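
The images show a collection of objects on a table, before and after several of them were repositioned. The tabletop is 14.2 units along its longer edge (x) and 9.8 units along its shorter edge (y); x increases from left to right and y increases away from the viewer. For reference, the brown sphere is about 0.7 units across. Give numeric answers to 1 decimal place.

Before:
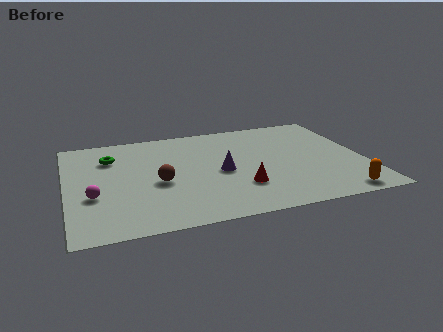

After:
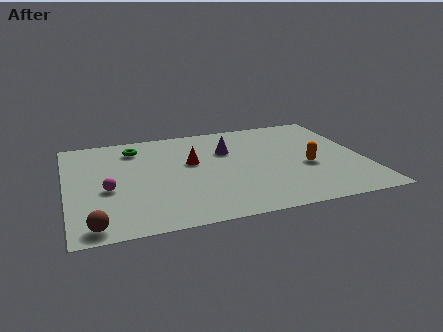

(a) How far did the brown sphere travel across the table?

4.5

The brown sphere was near (4.3, 4.2) before and (1.1, 1.0) after, so it travelled √(3.2² + 3.2²) ≈ 4.5 units.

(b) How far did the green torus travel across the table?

1.4

The green torus was near (2.2, 7.2) before and (3.4, 7.9) after, so it travelled √(1.2² + 0.7²) ≈ 1.4 units.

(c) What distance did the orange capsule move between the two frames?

3.2

From (12.6, 1.0) to (11.4, 4.0), the orange capsule covered √(1.2² + 3.0²) ≈ 3.2 units.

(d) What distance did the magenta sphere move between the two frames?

0.9

The magenta sphere moved from about (1.2, 3.6) to (1.9, 4.1), a distance of √(0.7² + 0.5²) ≈ 0.9.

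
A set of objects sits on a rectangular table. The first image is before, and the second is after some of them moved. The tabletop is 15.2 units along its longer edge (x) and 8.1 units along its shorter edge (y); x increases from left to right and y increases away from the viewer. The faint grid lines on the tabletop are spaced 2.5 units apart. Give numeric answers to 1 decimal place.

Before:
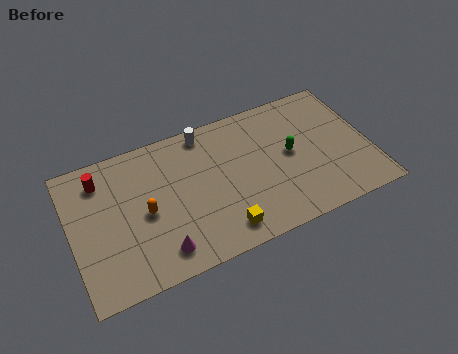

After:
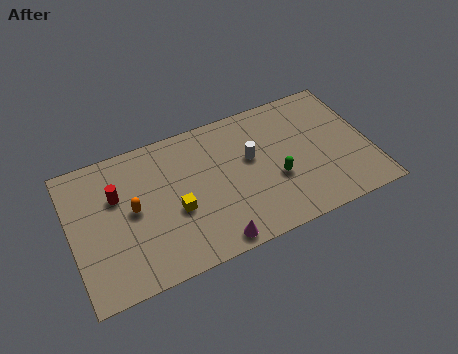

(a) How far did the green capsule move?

1.5

From (11.2, 4.3) to (10.3, 3.1), the green capsule covered √(0.9² + 1.2²) ≈ 1.5 units.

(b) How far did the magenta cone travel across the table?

2.7

The magenta cone was near (4.2, 1.4) before and (6.8, 0.8) after, so it travelled √(2.6² + 0.6²) ≈ 2.7 units.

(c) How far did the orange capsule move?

0.7

From (3.7, 3.8) to (3.1, 4.2), the orange capsule covered √(0.6² + 0.4²) ≈ 0.7 units.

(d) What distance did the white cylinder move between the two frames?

3.2

The white cylinder moved from about (7.1, 7.2) to (9.2, 4.8), a distance of √(2.1² + 2.4²) ≈ 3.2.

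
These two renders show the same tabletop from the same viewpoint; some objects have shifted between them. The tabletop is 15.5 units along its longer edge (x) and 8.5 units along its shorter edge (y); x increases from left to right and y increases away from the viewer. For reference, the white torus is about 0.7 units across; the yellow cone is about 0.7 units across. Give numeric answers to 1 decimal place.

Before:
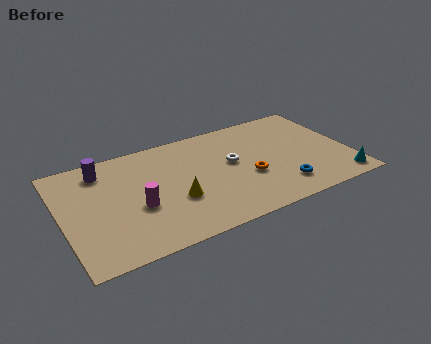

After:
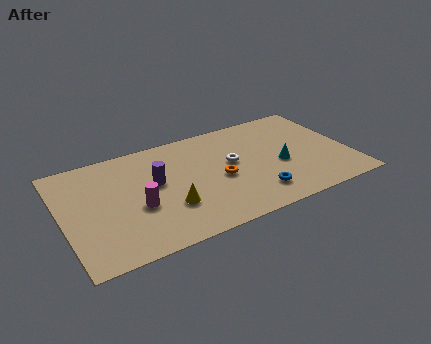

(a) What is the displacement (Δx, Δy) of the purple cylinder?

(2.6, -2.1)

The purple cylinder started near (2.4, 7.0) and ended near (5.0, 4.9).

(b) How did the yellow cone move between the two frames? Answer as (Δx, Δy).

(-0.4, -0.4)

The yellow cone was at about (5.9, 3.1) and moved to about (5.5, 2.7).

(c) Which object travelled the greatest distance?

the cyan cone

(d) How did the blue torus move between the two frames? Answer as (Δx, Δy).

(-1.4, 0.0)

The blue torus started near (11.5, 1.8) and ended near (10.1, 1.8).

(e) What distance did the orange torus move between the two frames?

1.6

The orange torus was near (9.9, 3.3) before and (8.4, 3.8) after, so it travelled √(1.5² + 0.5²) ≈ 1.6 units.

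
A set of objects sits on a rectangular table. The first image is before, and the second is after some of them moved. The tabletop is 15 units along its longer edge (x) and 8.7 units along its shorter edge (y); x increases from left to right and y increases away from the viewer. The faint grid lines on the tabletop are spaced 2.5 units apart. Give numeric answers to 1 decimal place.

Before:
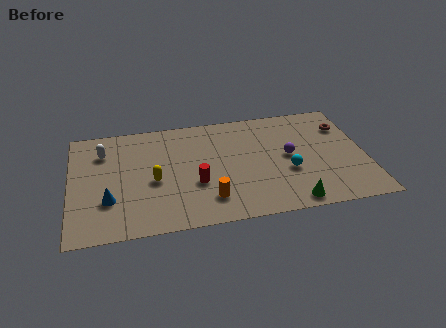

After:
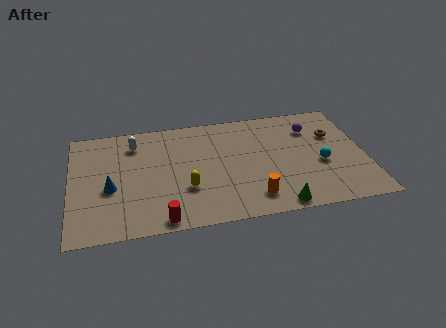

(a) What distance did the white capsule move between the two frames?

1.6

The white capsule moved from about (1.7, 6.5) to (3.3, 6.9), a distance of √(1.6² + 0.4²) ≈ 1.6.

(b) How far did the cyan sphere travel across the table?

1.7

The cyan sphere was near (11.0, 3.3) before and (12.7, 3.6) after, so it travelled √(1.7² + 0.3²) ≈ 1.7 units.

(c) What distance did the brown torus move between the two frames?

0.8

The brown torus moved from about (14.1, 6.4) to (13.5, 5.8), a distance of √(0.6² + 0.6²) ≈ 0.8.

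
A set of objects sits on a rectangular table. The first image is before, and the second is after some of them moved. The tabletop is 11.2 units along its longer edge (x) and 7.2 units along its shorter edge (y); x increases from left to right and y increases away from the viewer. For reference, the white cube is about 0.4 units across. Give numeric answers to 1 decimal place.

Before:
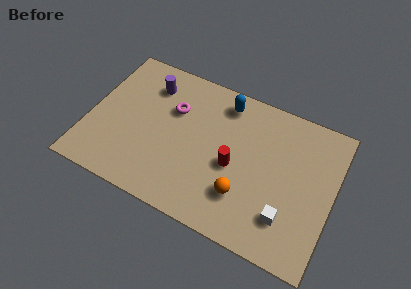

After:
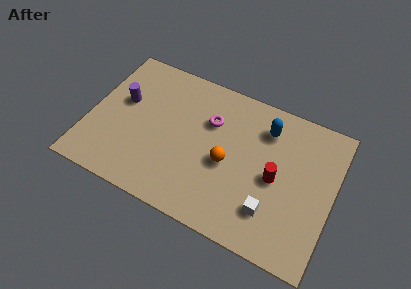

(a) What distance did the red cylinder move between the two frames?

1.9

The red cylinder moved from about (6.7, 3.2) to (8.6, 3.4), a distance of √(1.9² + 0.2²) ≈ 1.9.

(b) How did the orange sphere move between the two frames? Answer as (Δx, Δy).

(-0.9, 1.2)

The orange sphere started near (7.3, 2.0) and ended near (6.4, 3.2).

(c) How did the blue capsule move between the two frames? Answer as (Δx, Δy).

(2.0, -0.5)

The blue capsule was at about (5.9, 6.1) and moved to about (7.9, 5.6).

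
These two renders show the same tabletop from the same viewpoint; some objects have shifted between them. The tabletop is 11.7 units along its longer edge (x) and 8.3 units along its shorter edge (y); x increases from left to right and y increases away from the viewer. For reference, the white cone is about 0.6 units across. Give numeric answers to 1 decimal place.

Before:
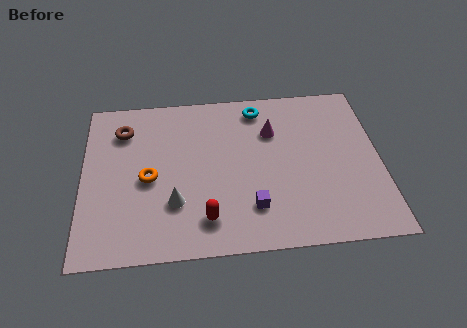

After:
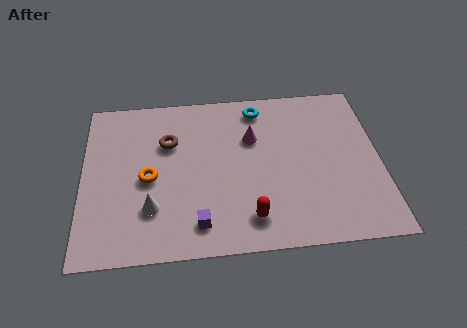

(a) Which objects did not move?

the cyan torus and the orange torus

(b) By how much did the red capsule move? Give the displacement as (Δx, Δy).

(1.7, -0.1)

The red capsule was at about (4.8, 1.6) and moved to about (6.5, 1.5).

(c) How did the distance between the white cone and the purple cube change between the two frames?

-1.0

The distance was about 3.0 in the first image and 2.0 in the second, so they moved 1.0 units closer together.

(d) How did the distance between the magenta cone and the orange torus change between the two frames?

-0.9

Before: roughly 5.3 units apart; after: 4.4. That's 0.9 units closer together.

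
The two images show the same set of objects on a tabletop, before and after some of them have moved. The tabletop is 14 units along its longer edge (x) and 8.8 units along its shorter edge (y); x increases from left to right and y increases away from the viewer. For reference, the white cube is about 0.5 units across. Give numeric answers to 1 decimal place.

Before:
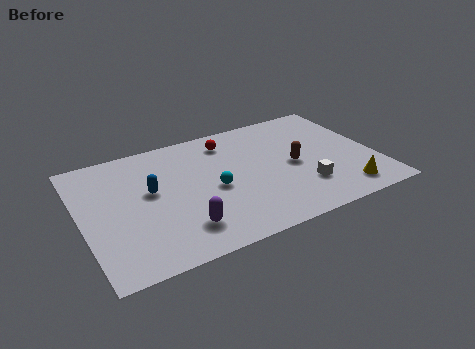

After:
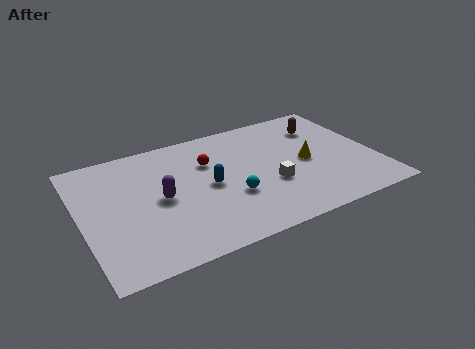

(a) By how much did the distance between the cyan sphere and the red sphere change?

-0.4

The distance was about 3.4 in the first image and 3.0 in the second, so they moved 0.4 units closer together.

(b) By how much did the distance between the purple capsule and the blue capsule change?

-1.0

They were about 3.3 units apart before and 2.3 after — 1.0 units closer together.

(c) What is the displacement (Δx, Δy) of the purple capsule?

(-0.7, 2.4)

The purple capsule started near (4.4, 1.9) and ended near (3.7, 4.3).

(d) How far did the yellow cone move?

3.1

The yellow cone moved from about (12.1, 1.4) to (10.7, 4.2), a distance of √(1.4² + 2.8²) ≈ 3.1.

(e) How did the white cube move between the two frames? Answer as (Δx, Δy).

(-1.5, 0.8)

The white cube was at about (10.3, 2.4) and moved to about (8.8, 3.2).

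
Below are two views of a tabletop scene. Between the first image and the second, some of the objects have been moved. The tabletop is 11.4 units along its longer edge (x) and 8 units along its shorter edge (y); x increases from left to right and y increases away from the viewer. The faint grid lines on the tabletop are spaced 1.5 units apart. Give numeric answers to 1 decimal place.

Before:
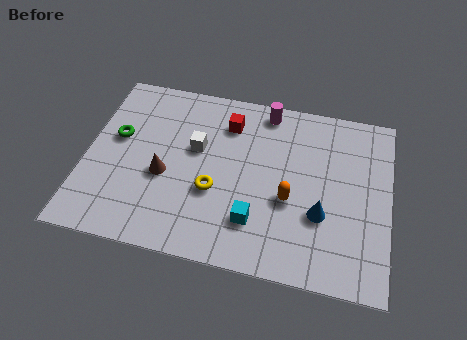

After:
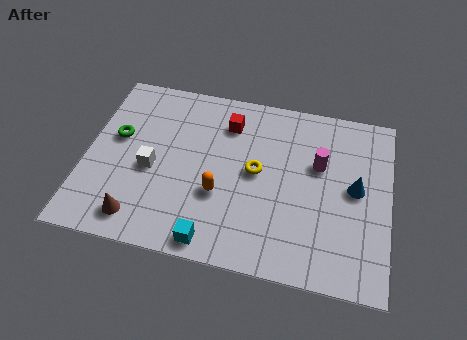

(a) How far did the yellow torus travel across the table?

1.9

From (4.9, 3.0) to (6.4, 4.2), the yellow torus covered √(1.5² + 1.2²) ≈ 1.9 units.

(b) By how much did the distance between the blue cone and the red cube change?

+0.3

Before: roughly 5.0 units apart; after: 5.3. That's 0.3 units further apart.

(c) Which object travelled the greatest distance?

the magenta cylinder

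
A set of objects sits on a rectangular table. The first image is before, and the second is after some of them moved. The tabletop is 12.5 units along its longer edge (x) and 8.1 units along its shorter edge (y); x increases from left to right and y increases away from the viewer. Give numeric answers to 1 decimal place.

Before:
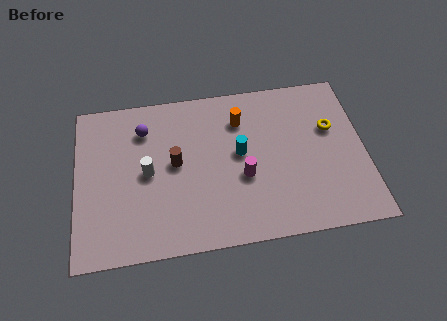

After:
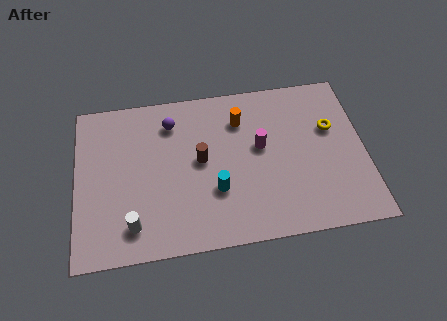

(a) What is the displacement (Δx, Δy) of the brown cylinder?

(1.1, 0.0)

The brown cylinder was at about (4.3, 4.3) and moved to about (5.4, 4.3).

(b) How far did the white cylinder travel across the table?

2.6

The white cylinder was near (3.1, 4.0) before and (2.4, 1.5) after, so it travelled √(0.7² + 2.5²) ≈ 2.6 units.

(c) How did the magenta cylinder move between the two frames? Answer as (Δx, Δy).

(0.8, 1.4)

The magenta cylinder was at about (7.2, 3.2) and moved to about (8.0, 4.6).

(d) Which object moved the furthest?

the white cylinder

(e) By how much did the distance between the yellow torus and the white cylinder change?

+1.3

Before: roughly 8.1 units apart; after: 9.4. That's 1.3 units further apart.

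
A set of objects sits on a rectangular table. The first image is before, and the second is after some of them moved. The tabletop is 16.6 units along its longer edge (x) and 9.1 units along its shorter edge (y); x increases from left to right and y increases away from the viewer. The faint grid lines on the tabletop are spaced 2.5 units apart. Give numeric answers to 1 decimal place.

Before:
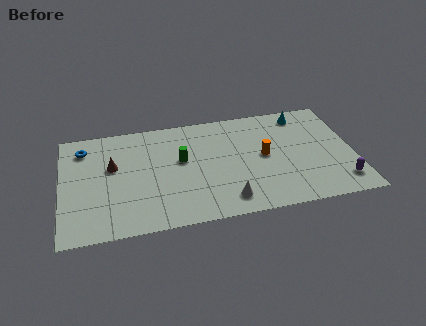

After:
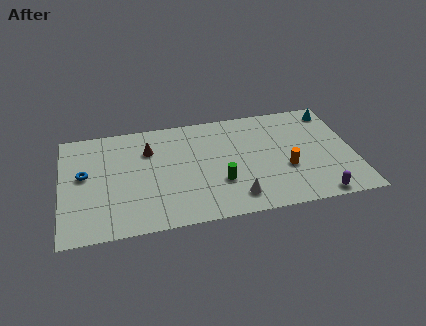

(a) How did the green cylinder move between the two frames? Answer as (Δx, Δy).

(2.1, -2.3)

The green cylinder started near (6.8, 5.3) and ended near (8.9, 3.0).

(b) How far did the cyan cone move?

1.8

The cyan cone was near (13.9, 7.8) before and (15.7, 7.8) after, so it travelled √(1.8² + 0.0²) ≈ 1.8 units.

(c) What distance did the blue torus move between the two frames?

2.2

From (1.3, 7.3) to (1.3, 5.1), the blue torus covered √(0.0² + 2.2²) ≈ 2.2 units.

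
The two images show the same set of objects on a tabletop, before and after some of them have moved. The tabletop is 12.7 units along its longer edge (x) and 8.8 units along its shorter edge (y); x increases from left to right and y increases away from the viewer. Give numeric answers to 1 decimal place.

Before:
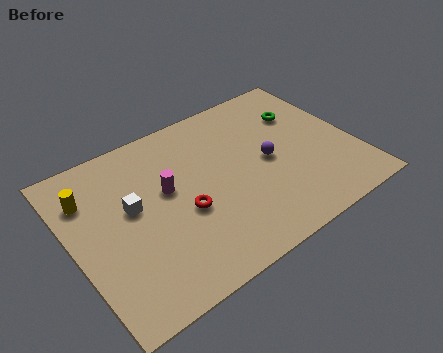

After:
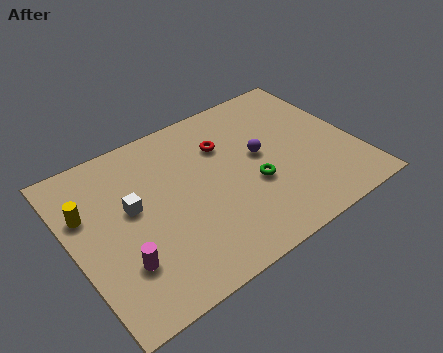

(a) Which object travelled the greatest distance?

the green torus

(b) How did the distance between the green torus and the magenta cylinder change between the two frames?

-0.4

Before: roughly 6.6 units apart; after: 6.2. That's 0.4 units closer together.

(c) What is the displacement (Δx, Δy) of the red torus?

(2.3, 2.6)

The red torus was at about (4.8, 3.6) and moved to about (7.1, 6.2).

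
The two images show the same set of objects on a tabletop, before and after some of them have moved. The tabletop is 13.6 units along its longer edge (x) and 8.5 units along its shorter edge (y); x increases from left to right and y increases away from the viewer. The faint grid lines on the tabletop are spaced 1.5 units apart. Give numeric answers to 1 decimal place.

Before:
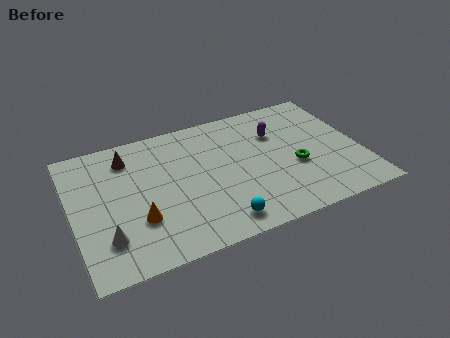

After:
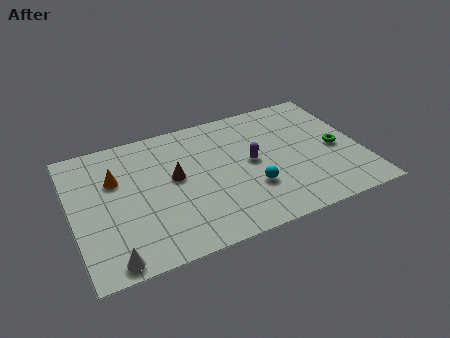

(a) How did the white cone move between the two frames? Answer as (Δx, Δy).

(0.1, -1.3)

From the two frames, the white cone sits at roughly (1.4, 2.1) before and (1.5, 0.8) after.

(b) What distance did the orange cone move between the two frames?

3.0

The orange cone was near (2.9, 2.7) before and (2.1, 5.6) after, so it travelled √(0.8² + 2.9²) ≈ 3.0 units.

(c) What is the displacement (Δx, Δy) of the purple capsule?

(-1.4, -1.5)

The purple capsule started near (9.8, 5.9) and ended near (8.4, 4.4).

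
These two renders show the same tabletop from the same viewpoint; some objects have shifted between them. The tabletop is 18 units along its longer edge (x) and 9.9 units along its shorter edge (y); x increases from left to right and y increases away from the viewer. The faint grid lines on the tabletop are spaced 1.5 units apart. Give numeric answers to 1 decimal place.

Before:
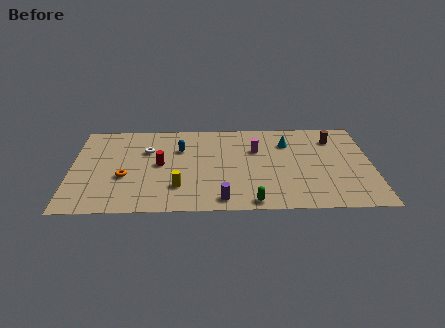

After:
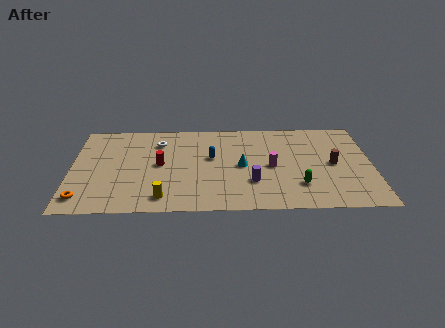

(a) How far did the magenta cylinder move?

2.1

The magenta cylinder was near (11.1, 6.6) before and (12.0, 4.7) after, so it travelled √(0.9² + 1.9²) ≈ 2.1 units.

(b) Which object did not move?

the red cylinder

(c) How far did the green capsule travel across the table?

3.3

The green capsule was near (10.8, 0.9) before and (13.6, 2.6) after, so it travelled √(2.8² + 1.7²) ≈ 3.3 units.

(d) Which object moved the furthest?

the cyan cone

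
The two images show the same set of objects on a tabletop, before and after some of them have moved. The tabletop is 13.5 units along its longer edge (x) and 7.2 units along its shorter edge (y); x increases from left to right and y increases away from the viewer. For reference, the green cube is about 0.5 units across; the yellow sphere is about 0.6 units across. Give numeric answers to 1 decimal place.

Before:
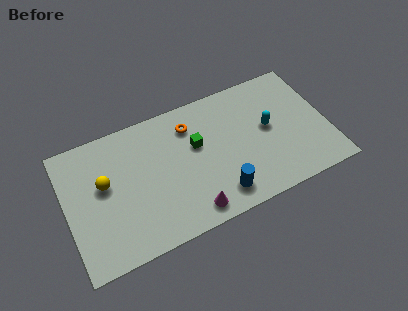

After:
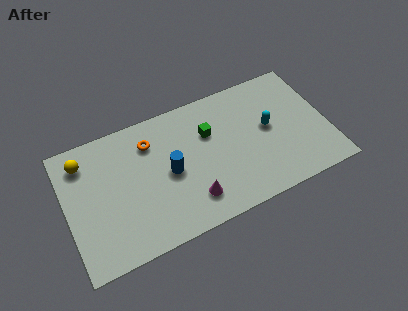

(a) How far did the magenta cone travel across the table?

0.6

The magenta cone was near (6.1, 1.0) before and (6.2, 1.6) after, so it travelled √(0.1² + 0.6²) ≈ 0.6 units.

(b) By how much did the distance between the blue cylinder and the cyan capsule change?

+1.3

The distance was about 3.9 in the first image and 5.2 in the second, so they moved 1.3 units further apart.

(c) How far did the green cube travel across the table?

0.8

The green cube moved from about (6.8, 4.4) to (7.5, 4.8), a distance of √(0.7² + 0.4²) ≈ 0.8.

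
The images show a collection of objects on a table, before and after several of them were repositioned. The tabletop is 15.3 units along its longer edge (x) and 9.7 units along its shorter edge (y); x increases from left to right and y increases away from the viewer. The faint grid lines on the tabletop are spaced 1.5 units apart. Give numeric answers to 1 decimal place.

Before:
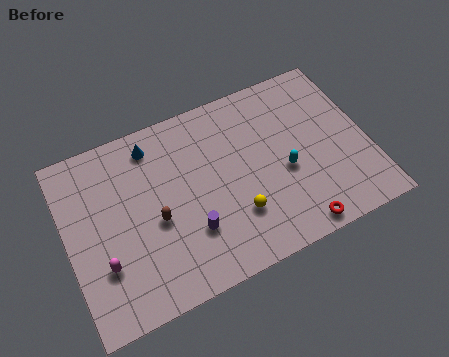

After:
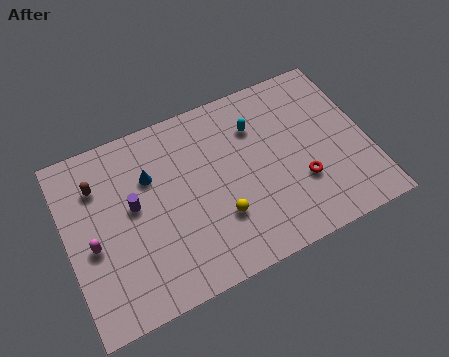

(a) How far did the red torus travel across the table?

2.4

The red torus moved from about (11.1, 0.9) to (11.7, 3.2), a distance of √(0.6² + 2.3²) ≈ 2.4.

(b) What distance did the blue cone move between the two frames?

1.6

The blue cone was near (4.7, 8.2) before and (4.4, 6.6) after, so it travelled √(0.3² + 1.6²) ≈ 1.6 units.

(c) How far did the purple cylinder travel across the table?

3.6

The purple cylinder moved from about (6.0, 2.9) to (3.4, 5.4), a distance of √(2.6² + 2.5²) ≈ 3.6.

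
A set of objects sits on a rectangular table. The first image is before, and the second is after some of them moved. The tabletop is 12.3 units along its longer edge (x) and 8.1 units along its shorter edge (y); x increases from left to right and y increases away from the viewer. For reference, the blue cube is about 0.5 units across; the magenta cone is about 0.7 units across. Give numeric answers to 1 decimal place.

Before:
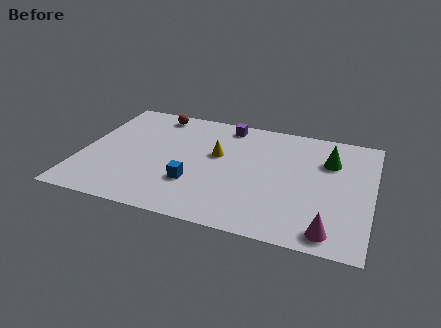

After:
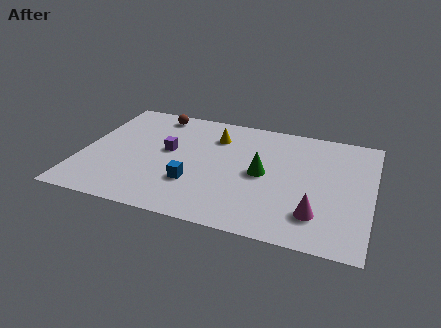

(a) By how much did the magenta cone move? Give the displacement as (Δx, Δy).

(-0.6, 0.9)

The magenta cone was at about (10.7, 1.0) and moved to about (10.1, 1.9).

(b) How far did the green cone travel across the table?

3.2

From (10.4, 5.7) to (7.7, 4.0), the green cone covered √(2.7² + 1.7²) ≈ 3.2 units.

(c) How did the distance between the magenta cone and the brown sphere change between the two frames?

-1.0

Before: roughly 10.0 units apart; after: 9.0. That's 1.0 units closer together.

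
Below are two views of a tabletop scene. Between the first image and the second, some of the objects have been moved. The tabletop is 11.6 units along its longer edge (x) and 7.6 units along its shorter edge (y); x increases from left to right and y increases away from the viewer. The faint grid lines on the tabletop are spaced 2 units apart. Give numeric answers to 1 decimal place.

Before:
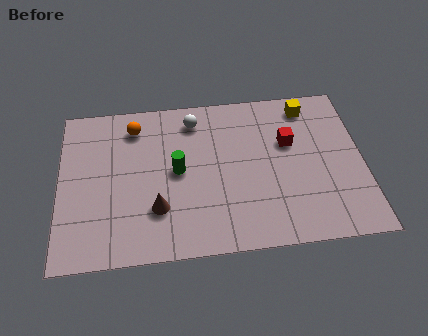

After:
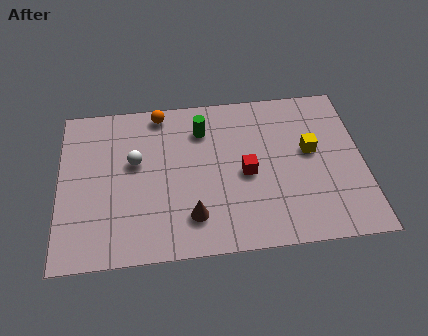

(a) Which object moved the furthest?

the white sphere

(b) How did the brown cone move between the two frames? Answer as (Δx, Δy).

(1.3, -0.5)

The brown cone started near (3.7, 2.2) and ended near (5.0, 1.7).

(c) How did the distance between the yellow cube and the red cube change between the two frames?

+0.7

The distance was about 1.9 in the first image and 2.6 in the second, so they moved 0.7 units further apart.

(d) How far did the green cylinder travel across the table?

2.1

From (4.5, 3.9) to (5.5, 5.8), the green cylinder covered √(1.0² + 1.9²) ≈ 2.1 units.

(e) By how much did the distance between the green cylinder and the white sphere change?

+0.4

Before: roughly 2.5 units apart; after: 2.9. That's 0.4 units further apart.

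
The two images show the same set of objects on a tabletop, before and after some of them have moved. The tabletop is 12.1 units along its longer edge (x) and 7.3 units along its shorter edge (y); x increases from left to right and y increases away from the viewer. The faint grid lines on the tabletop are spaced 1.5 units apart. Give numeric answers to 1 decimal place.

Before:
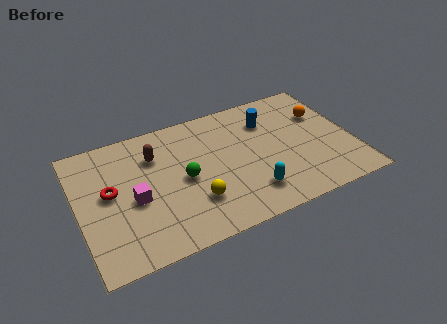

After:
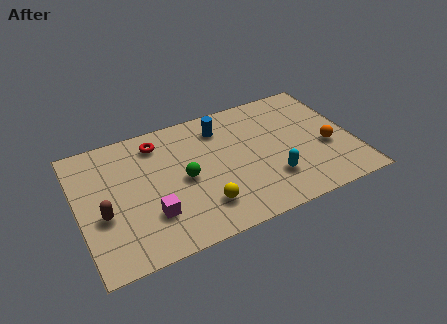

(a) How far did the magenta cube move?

1.3

The magenta cube was near (2.4, 3.2) before and (3.0, 2.1) after, so it travelled √(0.6² + 1.1²) ≈ 1.3 units.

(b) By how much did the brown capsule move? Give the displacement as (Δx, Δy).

(-2.5, -2.4)

The brown capsule started near (3.5, 5.3) and ended near (1.0, 2.9).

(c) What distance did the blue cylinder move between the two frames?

2.1

From (8.6, 5.4) to (6.5, 5.8), the blue cylinder covered √(2.1² + 0.4²) ≈ 2.1 units.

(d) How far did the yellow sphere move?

0.5

The yellow sphere moved from about (4.9, 2.1) to (5.2, 1.7), a distance of √(0.3² + 0.4²) ≈ 0.5.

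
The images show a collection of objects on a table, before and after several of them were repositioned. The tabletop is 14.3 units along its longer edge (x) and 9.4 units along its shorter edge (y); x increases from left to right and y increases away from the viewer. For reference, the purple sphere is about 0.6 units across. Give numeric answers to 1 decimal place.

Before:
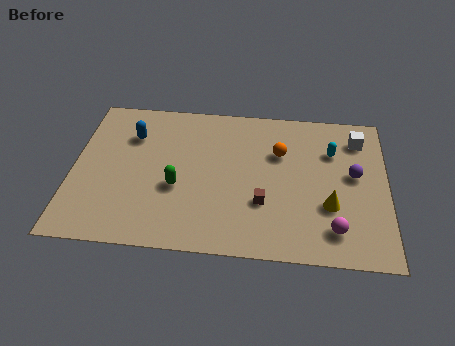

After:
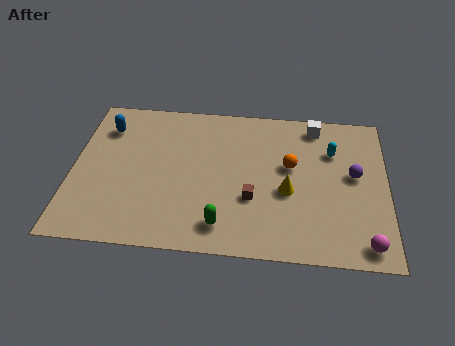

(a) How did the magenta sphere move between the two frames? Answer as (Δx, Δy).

(1.4, -0.7)

From the two frames, the magenta sphere sits at roughly (11.9, 1.8) before and (13.3, 1.1) after.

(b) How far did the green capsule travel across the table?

3.0

From (4.8, 3.7) to (6.9, 1.6), the green capsule covered √(2.1² + 2.1²) ≈ 3.0 units.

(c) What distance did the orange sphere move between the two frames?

0.9

The orange sphere moved from about (9.4, 6.3) to (9.9, 5.5), a distance of √(0.5² + 0.8²) ≈ 0.9.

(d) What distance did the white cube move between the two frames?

2.1

From (13.0, 7.5) to (11.0, 8.2), the white cube covered √(2.0² + 0.7²) ≈ 2.1 units.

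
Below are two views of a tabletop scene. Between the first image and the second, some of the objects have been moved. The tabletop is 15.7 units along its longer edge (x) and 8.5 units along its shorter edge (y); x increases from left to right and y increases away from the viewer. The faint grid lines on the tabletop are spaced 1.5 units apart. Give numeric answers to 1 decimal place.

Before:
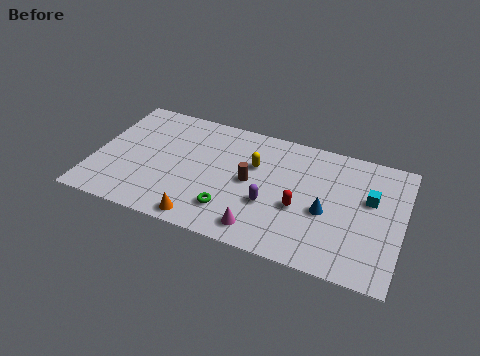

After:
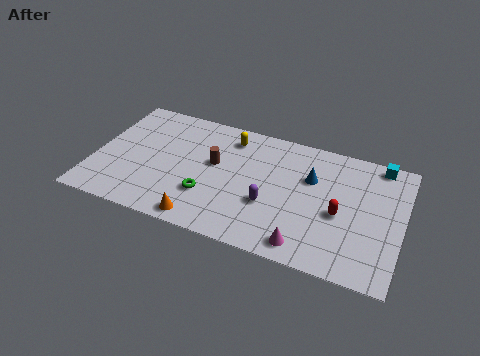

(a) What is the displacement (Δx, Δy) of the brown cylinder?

(-1.9, 0.6)

From the two frames, the brown cylinder sits at roughly (8.0, 4.3) before and (6.1, 4.9) after.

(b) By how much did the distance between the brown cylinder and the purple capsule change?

+1.9

The distance was about 1.6 in the first image and 3.5 in the second, so they moved 1.9 units further apart.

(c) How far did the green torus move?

1.3

The green torus moved from about (7.2, 2.0) to (6.0, 2.6), a distance of √(1.2² + 0.6²) ≈ 1.3.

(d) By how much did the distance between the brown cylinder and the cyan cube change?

+2.6

They were about 6.1 units apart before and 8.7 after — 2.6 units further apart.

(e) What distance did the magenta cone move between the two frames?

2.3

The magenta cone moved from about (8.8, 1.3) to (11.1, 1.1), a distance of √(2.3² + 0.2²) ≈ 2.3.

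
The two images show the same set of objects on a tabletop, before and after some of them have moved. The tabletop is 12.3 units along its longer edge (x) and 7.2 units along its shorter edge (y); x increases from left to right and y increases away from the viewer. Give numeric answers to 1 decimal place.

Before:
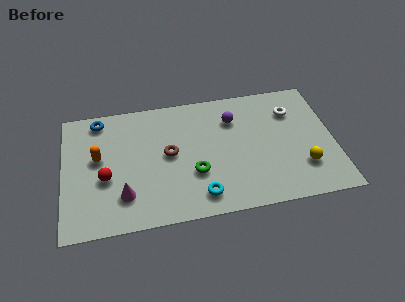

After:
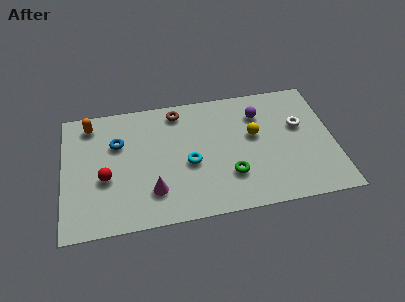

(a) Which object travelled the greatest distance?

the yellow sphere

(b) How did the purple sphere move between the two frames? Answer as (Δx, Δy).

(1.2, 0.1)

The purple sphere was at about (7.8, 5.3) and moved to about (9.0, 5.4).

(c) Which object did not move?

the red sphere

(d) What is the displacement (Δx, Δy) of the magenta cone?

(1.3, 0.0)

From the two frames, the magenta cone sits at roughly (2.7, 1.8) before and (4.0, 1.8) after.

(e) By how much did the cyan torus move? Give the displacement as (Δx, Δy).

(-0.4, 1.9)

From the two frames, the cyan torus sits at roughly (6.1, 1.2) before and (5.7, 3.1) after.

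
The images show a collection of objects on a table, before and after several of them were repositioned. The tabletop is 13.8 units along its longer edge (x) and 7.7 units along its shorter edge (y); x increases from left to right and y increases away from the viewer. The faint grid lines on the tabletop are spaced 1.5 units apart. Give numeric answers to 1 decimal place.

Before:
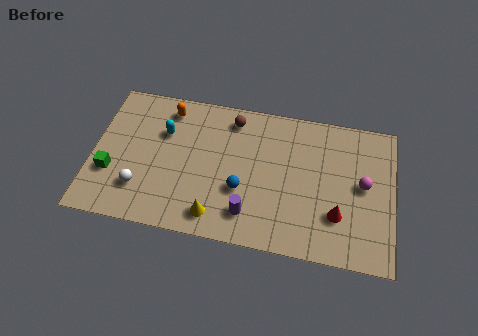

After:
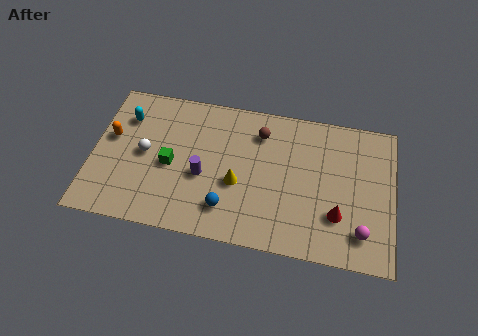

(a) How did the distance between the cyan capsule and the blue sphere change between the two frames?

+1.9

Before: roughly 4.4 units apart; after: 6.3. That's 1.9 units further apart.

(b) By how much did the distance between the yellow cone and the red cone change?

-0.9

The distance was about 5.6 in the first image and 4.7 in the second, so they moved 0.9 units closer together.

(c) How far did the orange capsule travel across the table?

3.2

The orange capsule moved from about (3.3, 6.5) to (0.8, 4.5), a distance of √(2.5² + 2.0²) ≈ 3.2.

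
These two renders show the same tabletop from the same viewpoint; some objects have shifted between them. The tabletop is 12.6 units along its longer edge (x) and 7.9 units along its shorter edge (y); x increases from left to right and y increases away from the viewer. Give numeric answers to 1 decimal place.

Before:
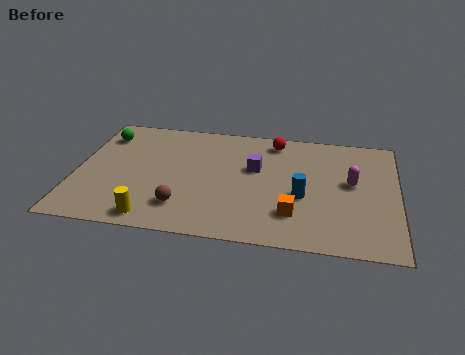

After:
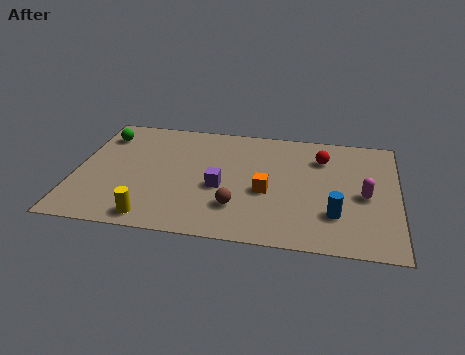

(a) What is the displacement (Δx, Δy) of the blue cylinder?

(1.3, -1.0)

The blue cylinder started near (8.9, 3.2) and ended near (10.2, 2.2).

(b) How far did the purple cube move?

2.0

The purple cube moved from about (7.0, 4.8) to (5.7, 3.3), a distance of √(1.3² + 1.5²) ≈ 2.0.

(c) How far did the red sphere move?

2.1

From (7.7, 6.8) to (9.6, 5.9), the red sphere covered √(1.9² + 0.9²) ≈ 2.1 units.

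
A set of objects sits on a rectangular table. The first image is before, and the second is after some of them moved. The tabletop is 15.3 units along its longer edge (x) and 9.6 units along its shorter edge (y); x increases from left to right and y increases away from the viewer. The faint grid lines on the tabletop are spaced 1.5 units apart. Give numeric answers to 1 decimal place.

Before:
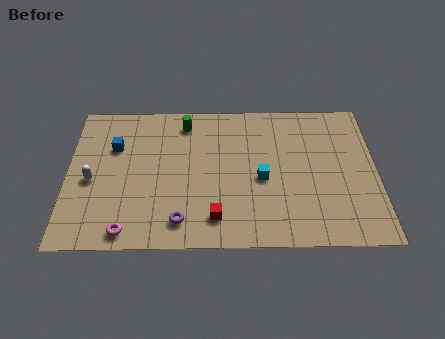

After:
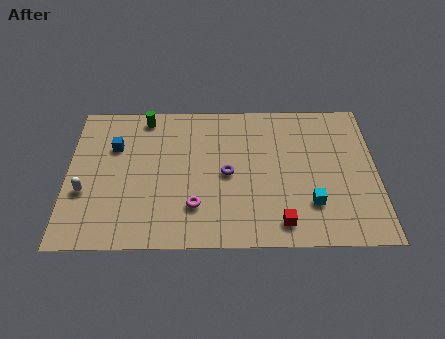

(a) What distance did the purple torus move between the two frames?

3.8

The purple torus was near (5.6, 1.6) before and (7.9, 4.6) after, so it travelled √(2.3² + 3.0²) ≈ 3.8 units.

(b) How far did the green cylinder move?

2.0

From (5.8, 8.1) to (3.8, 8.5), the green cylinder covered √(2.0² + 0.4²) ≈ 2.0 units.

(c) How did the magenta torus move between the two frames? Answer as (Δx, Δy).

(3.3, 1.5)

From the two frames, the magenta torus sits at roughly (3.0, 1.0) before and (6.3, 2.5) after.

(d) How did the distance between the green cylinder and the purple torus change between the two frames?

-0.8

They were about 6.5 units apart before and 5.7 after — 0.8 units closer together.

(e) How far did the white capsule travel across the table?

0.9

The white capsule was near (1.2, 4.3) before and (0.9, 3.5) after, so it travelled √(0.3² + 0.8²) ≈ 0.9 units.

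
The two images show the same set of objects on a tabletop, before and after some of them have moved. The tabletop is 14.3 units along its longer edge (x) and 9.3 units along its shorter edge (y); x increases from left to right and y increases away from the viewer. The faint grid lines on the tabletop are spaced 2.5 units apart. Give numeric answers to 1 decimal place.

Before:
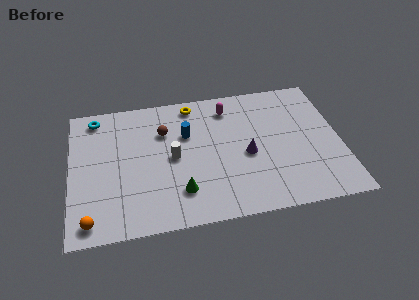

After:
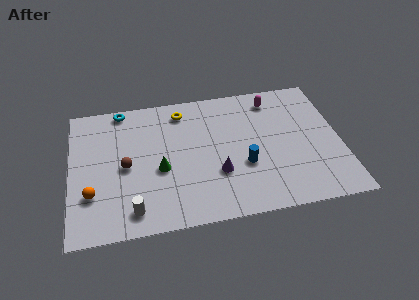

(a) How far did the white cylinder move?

3.9

The white cylinder was near (5.4, 4.6) before and (3.2, 1.4) after, so it travelled √(2.2² + 3.2²) ≈ 3.9 units.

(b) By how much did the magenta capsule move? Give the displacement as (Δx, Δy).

(2.4, 0.2)

The magenta capsule was at about (8.5, 7.6) and moved to about (10.9, 7.8).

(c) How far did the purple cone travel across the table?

1.9

The purple cone was near (9.3, 4.1) before and (7.7, 3.1) after, so it travelled √(1.6² + 1.0²) ≈ 1.9 units.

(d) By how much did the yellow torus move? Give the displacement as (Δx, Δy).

(-0.6, -0.4)

From the two frames, the yellow torus sits at roughly (6.6, 8.2) before and (6.0, 7.8) after.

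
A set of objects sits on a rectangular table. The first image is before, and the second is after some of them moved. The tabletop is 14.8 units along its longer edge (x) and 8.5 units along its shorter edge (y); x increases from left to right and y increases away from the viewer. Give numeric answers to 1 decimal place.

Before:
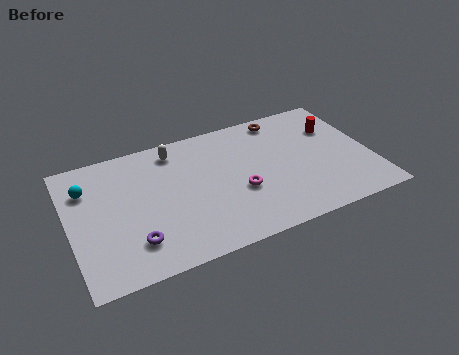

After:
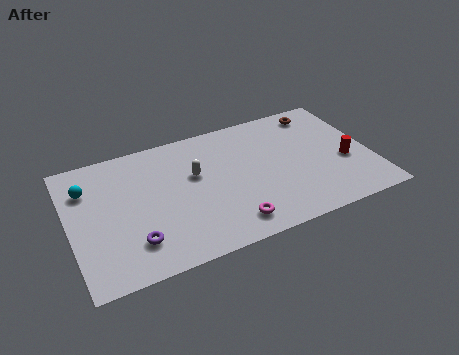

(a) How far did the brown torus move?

1.9

The brown torus moved from about (10.8, 7.5) to (12.7, 7.3), a distance of √(1.9² + 0.2²) ≈ 1.9.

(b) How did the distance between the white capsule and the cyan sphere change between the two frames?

+0.8

Before: roughly 4.5 units apart; after: 5.3. That's 0.8 units further apart.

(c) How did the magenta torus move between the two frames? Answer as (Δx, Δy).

(-0.7, -1.9)

From the two frames, the magenta torus sits at roughly (8.2, 3.3) before and (7.5, 1.4) after.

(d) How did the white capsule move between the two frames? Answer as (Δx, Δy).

(0.8, -2.0)

From the two frames, the white capsule sits at roughly (5.4, 7.2) before and (6.2, 5.2) after.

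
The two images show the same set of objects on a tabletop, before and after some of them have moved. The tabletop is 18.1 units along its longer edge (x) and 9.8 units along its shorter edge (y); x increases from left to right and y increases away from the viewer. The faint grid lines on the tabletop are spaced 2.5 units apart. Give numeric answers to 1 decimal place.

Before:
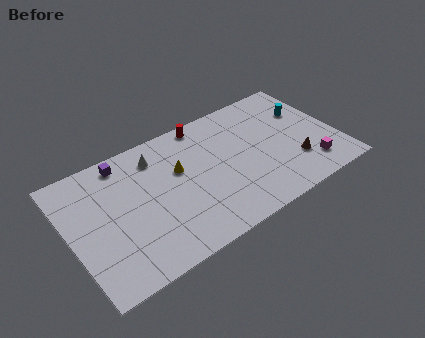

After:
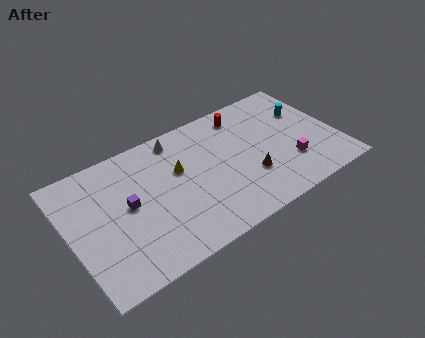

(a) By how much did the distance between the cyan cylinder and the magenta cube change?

-0.5

Before: roughly 4.6 units apart; after: 4.1. That's 0.5 units closer together.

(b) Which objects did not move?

the yellow cone and the cyan cylinder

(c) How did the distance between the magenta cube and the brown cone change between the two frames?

+1.6

They were about 1.2 units apart before and 2.8 after — 1.6 units further apart.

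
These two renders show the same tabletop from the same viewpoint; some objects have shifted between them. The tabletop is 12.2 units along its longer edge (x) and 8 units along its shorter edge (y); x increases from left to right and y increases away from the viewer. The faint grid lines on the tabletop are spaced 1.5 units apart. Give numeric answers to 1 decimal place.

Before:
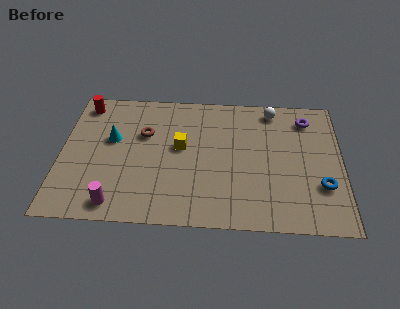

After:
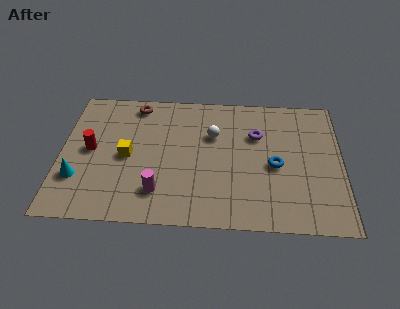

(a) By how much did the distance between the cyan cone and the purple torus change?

-0.4

Before: roughly 8.7 units apart; after: 8.3. That's 0.4 units closer together.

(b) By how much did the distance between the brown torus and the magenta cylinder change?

+1.0

Before: roughly 4.3 units apart; after: 5.3. That's 1.0 units further apart.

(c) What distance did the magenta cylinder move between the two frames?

2.0

From (2.5, 1.0) to (4.3, 1.8), the magenta cylinder covered √(1.8² + 0.8²) ≈ 2.0 units.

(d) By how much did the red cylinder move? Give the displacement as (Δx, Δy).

(0.4, -2.8)

The red cylinder was at about (0.9, 6.9) and moved to about (1.3, 4.1).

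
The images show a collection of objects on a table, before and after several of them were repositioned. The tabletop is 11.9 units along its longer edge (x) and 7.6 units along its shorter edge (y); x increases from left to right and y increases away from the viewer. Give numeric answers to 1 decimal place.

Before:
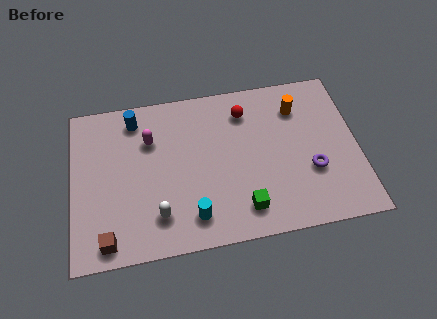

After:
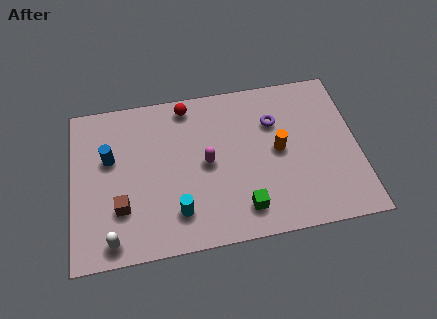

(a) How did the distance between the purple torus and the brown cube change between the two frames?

-1.5

The distance was about 8.7 in the first image and 7.2 in the second, so they moved 1.5 units closer together.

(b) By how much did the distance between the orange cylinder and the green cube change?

-2.1

They were about 5.1 units apart before and 3.0 after — 2.1 units closer together.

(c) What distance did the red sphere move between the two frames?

2.5

From (7.3, 6.0) to (4.9, 6.7), the red sphere covered √(2.4² + 0.7²) ≈ 2.5 units.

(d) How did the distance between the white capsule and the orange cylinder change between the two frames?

+0.3

The distance was about 7.3 in the first image and 7.6 in the second, so they moved 0.3 units further apart.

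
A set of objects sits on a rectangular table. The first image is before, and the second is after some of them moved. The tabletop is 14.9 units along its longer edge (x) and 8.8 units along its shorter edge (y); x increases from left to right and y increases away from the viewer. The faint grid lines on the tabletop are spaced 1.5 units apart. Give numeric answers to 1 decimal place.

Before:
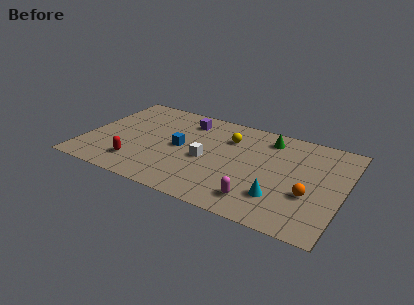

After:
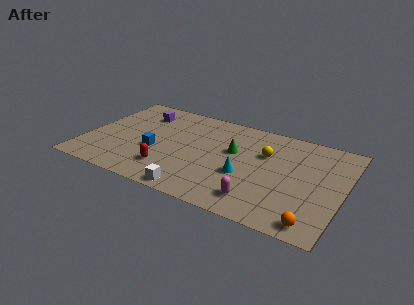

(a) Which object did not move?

the magenta capsule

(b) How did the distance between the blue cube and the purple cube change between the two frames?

+0.8

Before: roughly 2.7 units apart; after: 3.5. That's 0.8 units further apart.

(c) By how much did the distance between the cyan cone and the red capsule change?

-3.7

Before: roughly 8.2 units apart; after: 4.5. That's 3.7 units closer together.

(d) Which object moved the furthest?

the white cube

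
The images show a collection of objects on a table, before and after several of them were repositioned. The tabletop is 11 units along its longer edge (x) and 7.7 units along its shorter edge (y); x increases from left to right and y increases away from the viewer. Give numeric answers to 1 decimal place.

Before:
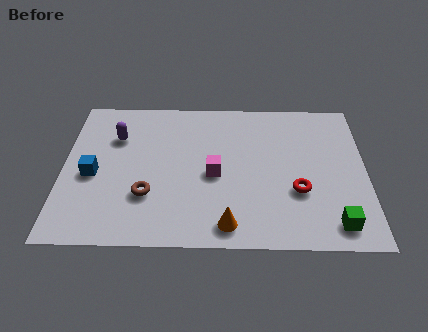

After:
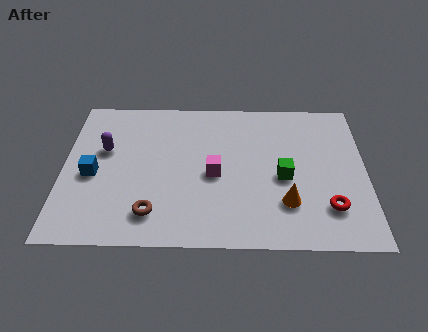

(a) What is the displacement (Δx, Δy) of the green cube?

(-1.8, 2.3)

The green cube started near (9.8, 1.1) and ended near (8.0, 3.4).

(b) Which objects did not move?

the magenta cube and the blue cube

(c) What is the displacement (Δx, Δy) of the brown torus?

(0.2, -0.9)

The brown torus was at about (3.1, 2.4) and moved to about (3.3, 1.5).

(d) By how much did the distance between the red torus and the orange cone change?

-1.5

Before: roughly 3.0 units apart; after: 1.5. That's 1.5 units closer together.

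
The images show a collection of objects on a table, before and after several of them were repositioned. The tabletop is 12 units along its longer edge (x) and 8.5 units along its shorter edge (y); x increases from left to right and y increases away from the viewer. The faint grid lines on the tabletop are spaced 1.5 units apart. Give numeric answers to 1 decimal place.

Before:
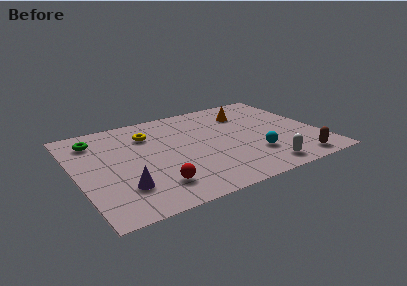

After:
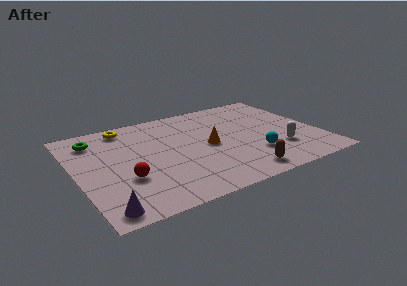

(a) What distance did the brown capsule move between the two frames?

2.8

From (10.4, 1.0) to (7.6, 1.1), the brown capsule covered √(2.8² + 0.1²) ≈ 2.8 units.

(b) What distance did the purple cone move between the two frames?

1.7

The purple cone moved from about (2.0, 2.2) to (0.9, 0.9), a distance of √(1.1² + 1.3²) ≈ 1.7.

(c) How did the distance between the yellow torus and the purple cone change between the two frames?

+2.3

The distance was about 4.5 in the first image and 6.8 in the second, so they moved 2.3 units further apart.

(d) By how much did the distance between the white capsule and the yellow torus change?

+1.5

The distance was about 7.1 in the first image and 8.6 in the second, so they moved 1.5 units further apart.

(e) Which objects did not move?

the cyan sphere and the green torus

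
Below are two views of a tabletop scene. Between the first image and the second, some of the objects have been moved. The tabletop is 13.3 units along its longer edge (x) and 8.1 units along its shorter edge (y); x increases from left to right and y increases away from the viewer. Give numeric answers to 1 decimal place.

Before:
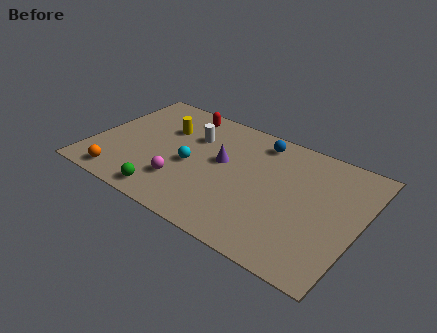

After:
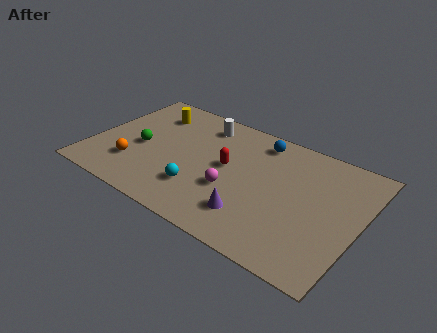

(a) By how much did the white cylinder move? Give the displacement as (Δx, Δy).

(0.3, 1.1)

The white cylinder started near (4.7, 5.6) and ended near (5.0, 6.7).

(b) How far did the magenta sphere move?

2.5

The magenta sphere moved from about (4.8, 2.2) to (7.2, 3.0), a distance of √(2.4² + 0.8²) ≈ 2.5.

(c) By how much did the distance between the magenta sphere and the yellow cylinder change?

+2.2

They were about 3.6 units apart before and 5.8 after — 2.2 units further apart.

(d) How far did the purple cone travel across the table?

3.4

The purple cone moved from about (6.4, 4.6) to (8.4, 1.9), a distance of √(2.0² + 2.7²) ≈ 3.4.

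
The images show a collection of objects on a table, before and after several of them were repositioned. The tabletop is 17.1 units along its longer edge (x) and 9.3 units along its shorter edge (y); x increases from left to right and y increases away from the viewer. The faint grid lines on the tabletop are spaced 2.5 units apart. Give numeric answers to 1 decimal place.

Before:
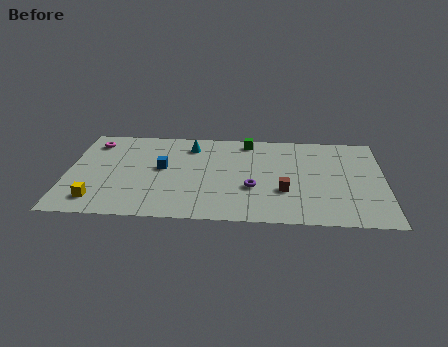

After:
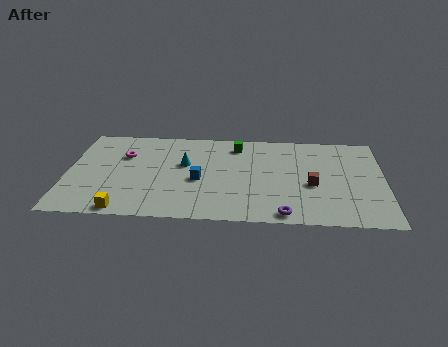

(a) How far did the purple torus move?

3.0

The purple torus was near (10.0, 3.4) before and (11.7, 0.9) after, so it travelled √(1.7² + 2.5²) ≈ 3.0 units.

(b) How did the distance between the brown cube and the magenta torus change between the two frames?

-0.8

They were about 11.3 units apart before and 10.5 after — 0.8 units closer together.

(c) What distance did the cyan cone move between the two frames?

1.9

From (6.6, 7.5) to (6.3, 5.6), the cyan cone covered √(0.3² + 1.9²) ≈ 1.9 units.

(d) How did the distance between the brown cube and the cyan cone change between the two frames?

+0.4

They were about 6.7 units apart before and 7.1 after — 0.4 units further apart.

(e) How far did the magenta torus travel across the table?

2.1

The magenta torus was near (1.3, 7.6) before and (3.0, 6.3) after, so it travelled √(1.7² + 1.3²) ≈ 2.1 units.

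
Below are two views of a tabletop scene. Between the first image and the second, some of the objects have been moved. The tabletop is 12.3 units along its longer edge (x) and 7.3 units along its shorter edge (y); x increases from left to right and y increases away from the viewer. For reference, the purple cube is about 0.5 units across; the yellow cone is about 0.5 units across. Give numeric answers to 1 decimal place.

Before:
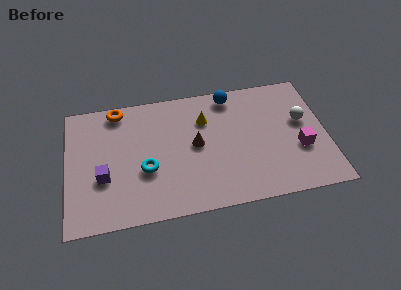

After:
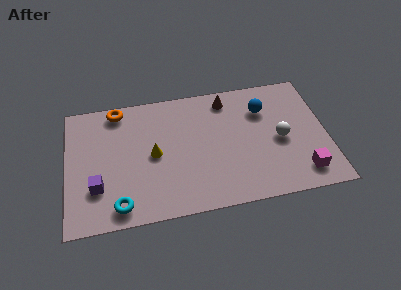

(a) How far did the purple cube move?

0.6

The purple cube was near (1.7, 2.7) before and (1.4, 2.2) after, so it travelled √(0.3² + 0.5²) ≈ 0.6 units.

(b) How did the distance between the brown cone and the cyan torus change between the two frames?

+4.8

The distance was about 2.6 in the first image and 7.4 in the second, so they moved 4.8 units further apart.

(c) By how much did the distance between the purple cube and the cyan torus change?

-0.4

The distance was about 2.0 in the first image and 1.6 in the second, so they moved 0.4 units closer together.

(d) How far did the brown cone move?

2.9

The brown cone moved from about (6.1, 3.8) to (7.7, 6.2), a distance of √(1.6² + 2.4²) ≈ 2.9.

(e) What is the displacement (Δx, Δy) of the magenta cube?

(0.0, -1.4)

From the two frames, the magenta cube sits at roughly (11.0, 2.7) before and (11.0, 1.3) after.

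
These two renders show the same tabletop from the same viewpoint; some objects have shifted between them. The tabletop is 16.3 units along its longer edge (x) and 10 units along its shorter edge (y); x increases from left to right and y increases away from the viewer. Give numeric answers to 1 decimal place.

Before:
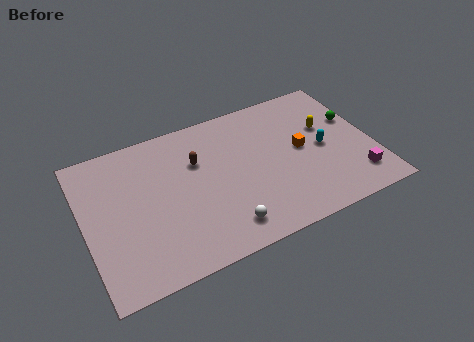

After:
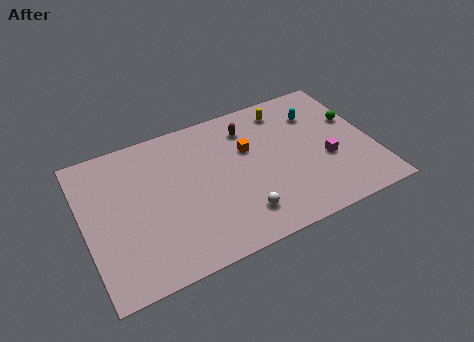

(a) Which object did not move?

the green sphere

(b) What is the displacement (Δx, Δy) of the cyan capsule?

(0.0, 2.6)

From the two frames, the cyan capsule sits at roughly (13.5, 4.8) before and (13.5, 7.4) after.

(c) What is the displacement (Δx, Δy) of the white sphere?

(1.0, 0.4)

The white sphere started near (7.4, 1.7) and ended near (8.4, 2.1).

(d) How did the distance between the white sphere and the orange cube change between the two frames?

-1.6

They were about 6.0 units apart before and 4.4 after — 1.6 units closer together.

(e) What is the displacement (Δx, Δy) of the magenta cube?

(-1.4, 1.9)

The magenta cube was at about (15.0, 2.0) and moved to about (13.6, 3.9).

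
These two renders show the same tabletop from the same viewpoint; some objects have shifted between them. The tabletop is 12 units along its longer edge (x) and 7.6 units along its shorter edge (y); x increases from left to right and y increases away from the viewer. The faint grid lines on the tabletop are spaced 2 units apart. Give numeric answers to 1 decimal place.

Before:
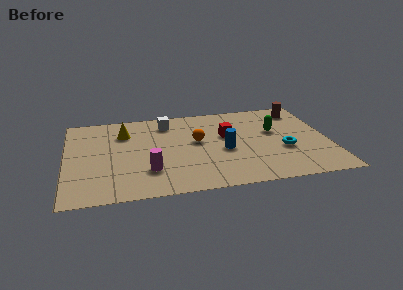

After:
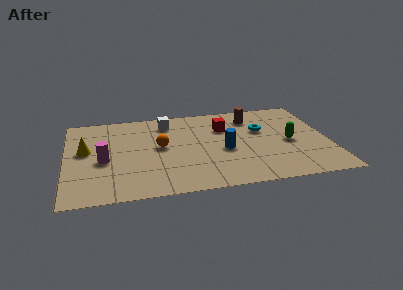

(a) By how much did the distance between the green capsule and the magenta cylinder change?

+2.1

Before: roughly 6.4 units apart; after: 8.5. That's 2.1 units further apart.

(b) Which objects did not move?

the white cube and the blue cylinder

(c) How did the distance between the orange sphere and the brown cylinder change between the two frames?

-0.6

Before: roughly 5.3 units apart; after: 4.7. That's 0.6 units closer together.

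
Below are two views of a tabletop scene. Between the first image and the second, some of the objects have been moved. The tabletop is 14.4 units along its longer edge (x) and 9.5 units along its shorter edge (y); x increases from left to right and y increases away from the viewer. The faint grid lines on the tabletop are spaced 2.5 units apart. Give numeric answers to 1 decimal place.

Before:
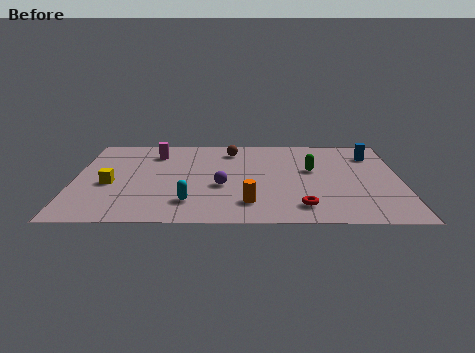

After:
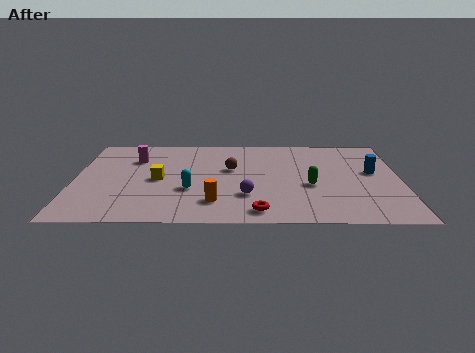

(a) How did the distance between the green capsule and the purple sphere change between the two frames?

-1.4

They were about 4.4 units apart before and 3.0 after — 1.4 units closer together.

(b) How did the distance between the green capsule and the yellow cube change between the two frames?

-2.3

Before: roughly 9.0 units apart; after: 6.7. That's 2.3 units closer together.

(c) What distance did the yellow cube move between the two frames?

2.2

The yellow cube moved from about (1.6, 4.0) to (3.7, 4.5), a distance of √(2.1² + 0.5²) ≈ 2.2.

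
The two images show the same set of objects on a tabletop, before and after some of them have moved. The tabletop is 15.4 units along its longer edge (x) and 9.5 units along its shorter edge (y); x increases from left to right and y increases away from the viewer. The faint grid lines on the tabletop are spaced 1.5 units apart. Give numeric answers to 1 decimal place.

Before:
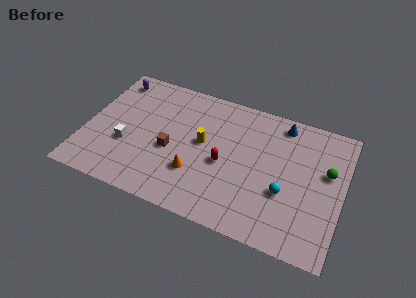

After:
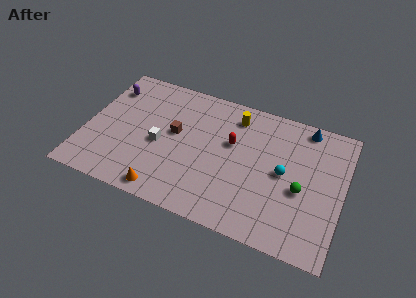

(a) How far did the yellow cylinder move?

3.1

The yellow cylinder was near (7.0, 5.2) before and (8.7, 7.8) after, so it travelled √(1.7² + 2.6²) ≈ 3.1 units.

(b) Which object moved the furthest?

the yellow cylinder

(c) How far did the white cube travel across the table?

2.0

The white cube moved from about (2.6, 3.5) to (4.5, 4.2), a distance of √(1.9² + 0.7²) ≈ 2.0.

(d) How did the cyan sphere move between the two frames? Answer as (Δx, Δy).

(-0.2, 1.3)

The cyan sphere started near (12.1, 3.5) and ended near (11.9, 4.8).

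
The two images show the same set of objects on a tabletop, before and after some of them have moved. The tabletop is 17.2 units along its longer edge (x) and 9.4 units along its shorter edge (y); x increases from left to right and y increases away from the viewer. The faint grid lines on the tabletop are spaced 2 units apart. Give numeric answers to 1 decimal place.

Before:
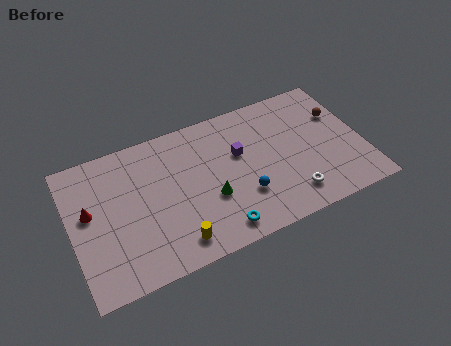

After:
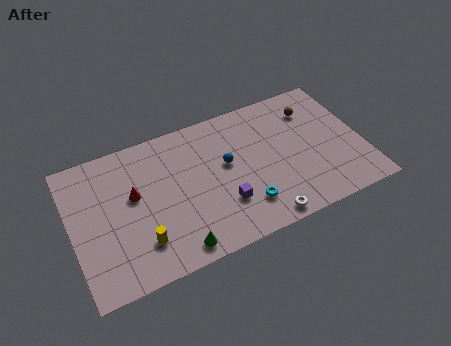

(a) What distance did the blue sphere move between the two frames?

2.6

The blue sphere was near (9.9, 2.9) before and (9.2, 5.4) after, so it travelled √(0.7² + 2.5²) ≈ 2.6 units.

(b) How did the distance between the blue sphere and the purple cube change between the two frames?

-0.3

Before: roughly 2.9 units apart; after: 2.6. That's 0.3 units closer together.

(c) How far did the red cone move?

2.6

From (1.1, 5.4) to (3.7, 5.5), the red cone covered √(2.6² + 0.1²) ≈ 2.6 units.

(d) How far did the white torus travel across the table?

2.0

The white torus moved from about (12.6, 1.8) to (10.8, 0.9), a distance of √(1.8² + 0.9²) ≈ 2.0.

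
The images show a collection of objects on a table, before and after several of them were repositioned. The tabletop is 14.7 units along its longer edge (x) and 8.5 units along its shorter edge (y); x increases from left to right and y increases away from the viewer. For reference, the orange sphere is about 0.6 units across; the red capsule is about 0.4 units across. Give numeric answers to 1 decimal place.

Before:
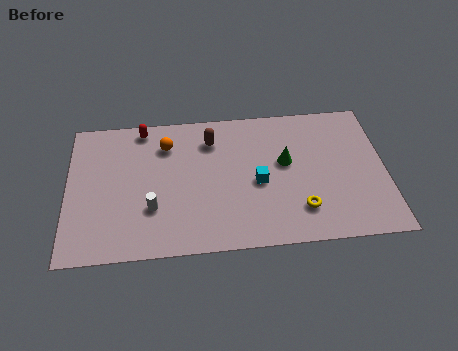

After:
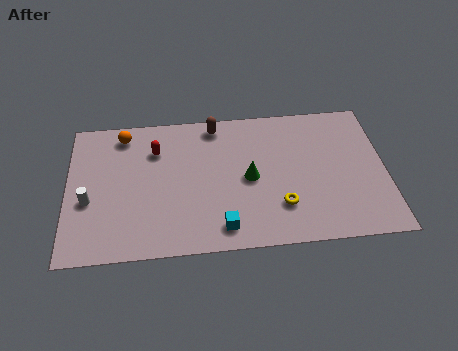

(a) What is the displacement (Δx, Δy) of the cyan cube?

(-1.7, -2.5)

The cyan cube was at about (8.8, 3.8) and moved to about (7.1, 1.3).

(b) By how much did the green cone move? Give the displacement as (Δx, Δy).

(-1.7, -0.8)

The green cone started near (10.1, 4.9) and ended near (8.4, 4.1).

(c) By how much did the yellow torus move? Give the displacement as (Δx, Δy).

(-0.9, 0.3)

The yellow torus started near (10.7, 2.0) and ended near (9.8, 2.3).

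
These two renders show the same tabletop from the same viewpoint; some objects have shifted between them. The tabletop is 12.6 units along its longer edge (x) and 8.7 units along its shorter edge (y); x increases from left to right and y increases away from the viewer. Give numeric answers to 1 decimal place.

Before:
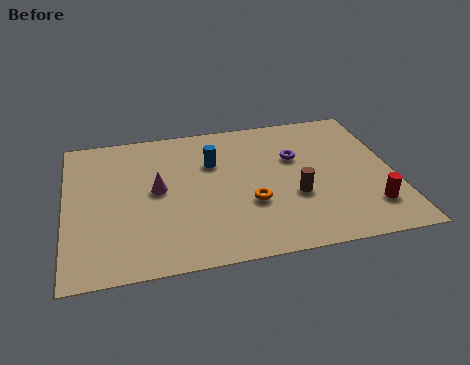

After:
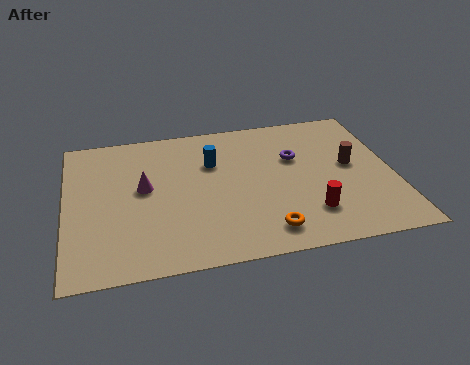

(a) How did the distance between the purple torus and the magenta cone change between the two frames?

+0.5

The distance was about 5.5 in the first image and 6.0 in the second, so they moved 0.5 units further apart.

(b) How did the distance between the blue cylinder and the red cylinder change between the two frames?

-1.8

Before: roughly 7.0 units apart; after: 5.2. That's 1.8 units closer together.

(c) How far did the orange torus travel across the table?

1.8

From (7.0, 3.1) to (7.5, 1.4), the orange torus covered √(0.5² + 1.7²) ≈ 1.8 units.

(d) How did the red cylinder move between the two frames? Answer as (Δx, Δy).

(-2.3, 0.1)

From the two frames, the red cylinder sits at roughly (11.5, 2.0) before and (9.2, 2.1) after.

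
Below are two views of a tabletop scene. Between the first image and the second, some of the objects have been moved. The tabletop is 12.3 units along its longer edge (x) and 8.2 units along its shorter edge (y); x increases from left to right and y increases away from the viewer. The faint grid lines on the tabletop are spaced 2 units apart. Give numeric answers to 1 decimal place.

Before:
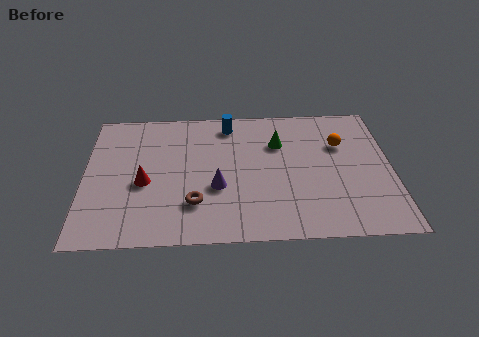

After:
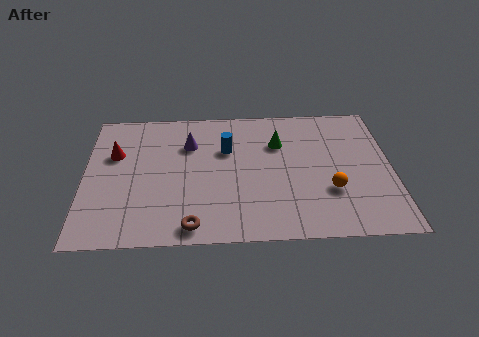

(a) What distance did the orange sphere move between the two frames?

2.8

The orange sphere moved from about (10.3, 5.5) to (9.8, 2.7), a distance of √(0.5² + 2.8²) ≈ 2.8.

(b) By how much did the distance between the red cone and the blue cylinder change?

-0.4

Before: roughly 4.9 units apart; after: 4.5. That's 0.4 units closer together.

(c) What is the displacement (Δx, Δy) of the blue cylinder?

(-0.1, -1.6)

The blue cylinder started near (5.8, 7.0) and ended near (5.7, 5.4).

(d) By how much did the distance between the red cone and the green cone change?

+0.8

Before: roughly 5.8 units apart; after: 6.6. That's 0.8 units further apart.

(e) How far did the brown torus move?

1.3

The brown torus moved from about (4.4, 2.2) to (4.3, 0.9), a distance of √(0.1² + 1.3²) ≈ 1.3.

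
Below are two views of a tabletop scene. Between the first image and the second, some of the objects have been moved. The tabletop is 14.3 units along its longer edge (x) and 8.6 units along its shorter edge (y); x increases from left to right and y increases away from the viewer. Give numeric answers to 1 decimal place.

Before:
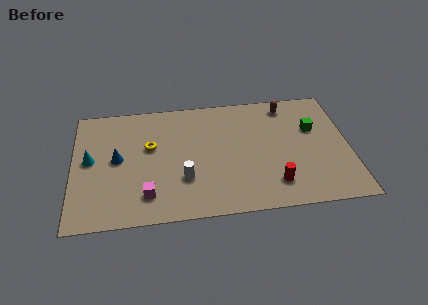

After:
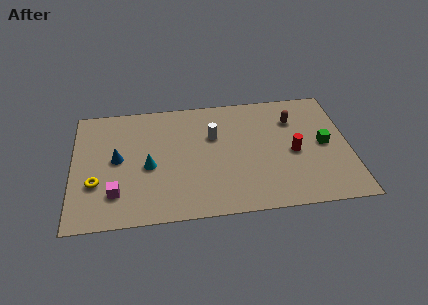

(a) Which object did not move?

the blue cone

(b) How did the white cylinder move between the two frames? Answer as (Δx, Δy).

(1.6, 2.9)

The white cylinder started near (5.7, 2.7) and ended near (7.3, 5.6).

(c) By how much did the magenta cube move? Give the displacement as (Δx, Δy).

(-1.6, 0.3)

From the two frames, the magenta cube sits at roughly (3.8, 1.8) before and (2.2, 2.1) after.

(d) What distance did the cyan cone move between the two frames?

3.1

The cyan cone was near (0.9, 4.6) before and (3.9, 3.8) after, so it travelled √(3.0² + 0.8²) ≈ 3.1 units.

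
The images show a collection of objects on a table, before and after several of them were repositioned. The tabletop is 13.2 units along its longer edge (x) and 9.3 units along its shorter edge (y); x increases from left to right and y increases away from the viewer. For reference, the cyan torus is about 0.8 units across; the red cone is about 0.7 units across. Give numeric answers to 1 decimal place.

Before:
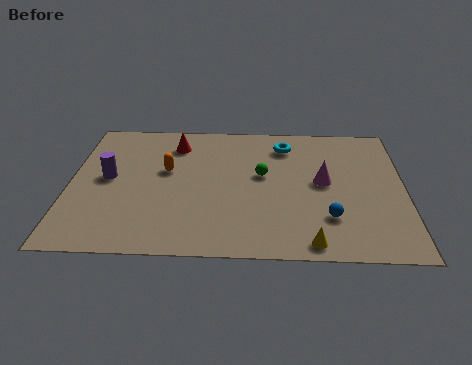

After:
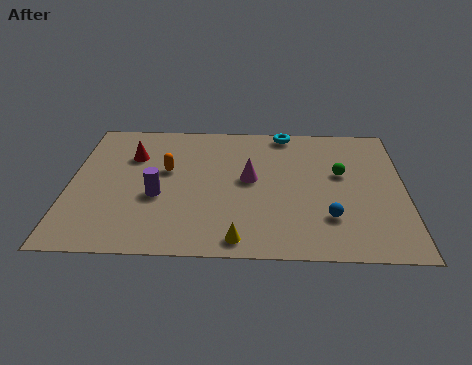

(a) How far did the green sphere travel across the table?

3.1

The green sphere was near (7.6, 5.3) before and (10.7, 5.5) after, so it travelled √(3.1² + 0.2²) ≈ 3.1 units.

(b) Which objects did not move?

the blue sphere and the orange capsule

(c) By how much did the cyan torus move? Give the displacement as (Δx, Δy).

(0.0, 1.0)

The cyan torus started near (8.5, 7.5) and ended near (8.5, 8.5).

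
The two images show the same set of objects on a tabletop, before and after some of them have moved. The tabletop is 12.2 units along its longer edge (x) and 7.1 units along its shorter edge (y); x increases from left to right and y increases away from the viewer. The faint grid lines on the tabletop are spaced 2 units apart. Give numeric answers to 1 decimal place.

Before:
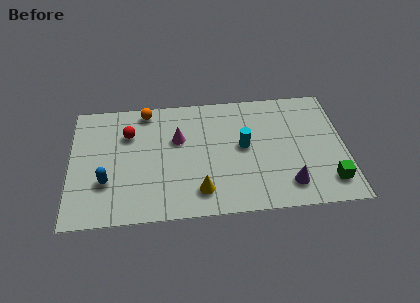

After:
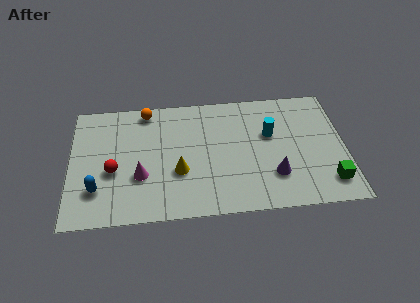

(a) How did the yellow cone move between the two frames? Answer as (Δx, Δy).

(-0.9, 1.2)

The yellow cone started near (5.7, 1.4) and ended near (4.8, 2.6).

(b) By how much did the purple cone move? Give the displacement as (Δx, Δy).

(-0.6, 0.6)

From the two frames, the purple cone sits at roughly (9.6, 1.4) before and (9.0, 2.0) after.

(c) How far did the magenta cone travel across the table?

2.6

The magenta cone was near (4.8, 4.5) before and (3.1, 2.5) after, so it travelled √(1.7² + 2.0²) ≈ 2.6 units.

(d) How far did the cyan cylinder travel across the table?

1.3

From (7.7, 3.8) to (8.9, 4.4), the cyan cylinder covered √(1.2² + 0.6²) ≈ 1.3 units.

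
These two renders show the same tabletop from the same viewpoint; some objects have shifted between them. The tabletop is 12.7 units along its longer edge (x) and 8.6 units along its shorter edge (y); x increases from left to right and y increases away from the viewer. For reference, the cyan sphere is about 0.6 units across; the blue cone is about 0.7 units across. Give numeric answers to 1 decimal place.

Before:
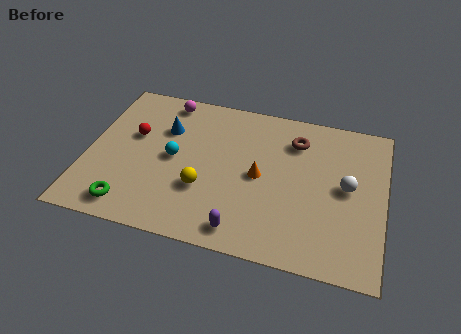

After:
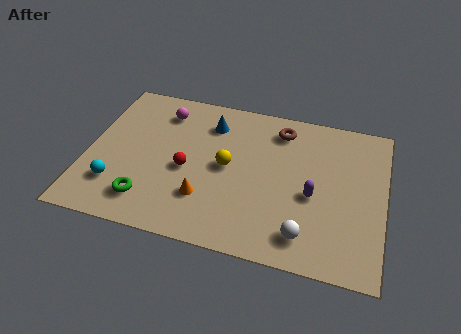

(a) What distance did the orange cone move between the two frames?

2.8

The orange cone was near (7.4, 4.2) before and (5.2, 2.4) after, so it travelled √(2.2² + 1.8²) ≈ 2.8 units.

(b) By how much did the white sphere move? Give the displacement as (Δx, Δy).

(-1.6, -3.0)

The white sphere started near (11.1, 4.5) and ended near (9.5, 1.5).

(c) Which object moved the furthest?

the purple capsule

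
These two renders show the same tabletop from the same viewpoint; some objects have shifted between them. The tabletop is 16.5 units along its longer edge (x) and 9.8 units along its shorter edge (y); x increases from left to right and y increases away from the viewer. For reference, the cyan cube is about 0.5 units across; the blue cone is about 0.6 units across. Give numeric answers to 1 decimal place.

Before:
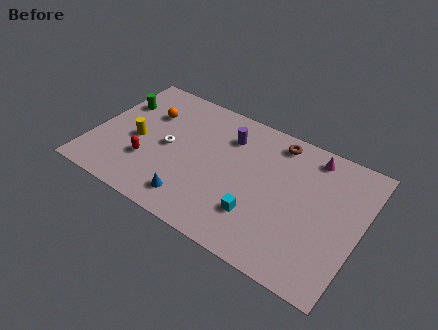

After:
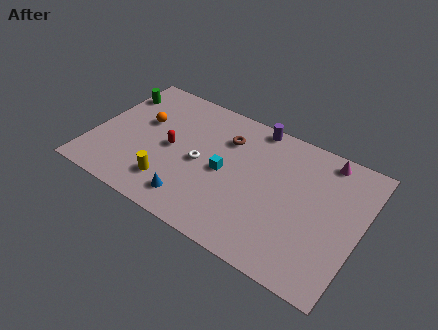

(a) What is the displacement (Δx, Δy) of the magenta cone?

(0.8, 0.2)

The magenta cone started near (13.1, 8.5) and ended near (13.9, 8.7).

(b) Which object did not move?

the blue cone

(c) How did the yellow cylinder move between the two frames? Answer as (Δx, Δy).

(2.5, -2.2)

The yellow cylinder was at about (2.7, 4.4) and moved to about (5.2, 2.2).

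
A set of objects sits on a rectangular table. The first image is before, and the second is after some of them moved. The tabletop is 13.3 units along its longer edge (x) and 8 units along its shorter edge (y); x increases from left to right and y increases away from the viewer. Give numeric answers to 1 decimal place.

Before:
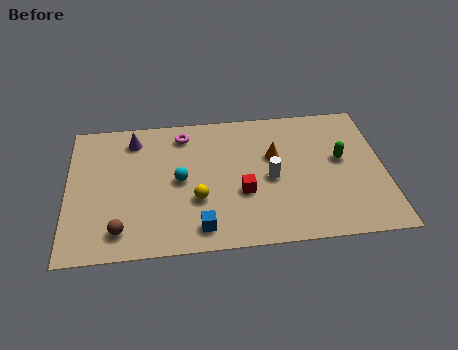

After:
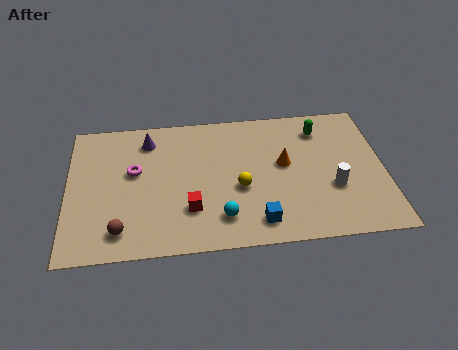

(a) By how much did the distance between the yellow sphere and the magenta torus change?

+0.7

Before: roughly 3.9 units apart; after: 4.6. That's 0.7 units further apart.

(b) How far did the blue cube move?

2.4

The blue cube was near (5.5, 1.2) before and (7.9, 1.3) after, so it travelled √(2.4² + 0.1²) ≈ 2.4 units.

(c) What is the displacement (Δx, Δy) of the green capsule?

(-0.8, 1.9)

The green capsule started near (11.5, 4.5) and ended near (10.7, 6.4).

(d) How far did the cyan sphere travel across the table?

2.9

The cyan sphere was near (4.7, 4.0) before and (6.4, 1.7) after, so it travelled √(1.7² + 2.3²) ≈ 2.9 units.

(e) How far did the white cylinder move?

2.7

The white cylinder moved from about (8.5, 3.7) to (11.1, 2.9), a distance of √(2.6² + 0.8²) ≈ 2.7.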